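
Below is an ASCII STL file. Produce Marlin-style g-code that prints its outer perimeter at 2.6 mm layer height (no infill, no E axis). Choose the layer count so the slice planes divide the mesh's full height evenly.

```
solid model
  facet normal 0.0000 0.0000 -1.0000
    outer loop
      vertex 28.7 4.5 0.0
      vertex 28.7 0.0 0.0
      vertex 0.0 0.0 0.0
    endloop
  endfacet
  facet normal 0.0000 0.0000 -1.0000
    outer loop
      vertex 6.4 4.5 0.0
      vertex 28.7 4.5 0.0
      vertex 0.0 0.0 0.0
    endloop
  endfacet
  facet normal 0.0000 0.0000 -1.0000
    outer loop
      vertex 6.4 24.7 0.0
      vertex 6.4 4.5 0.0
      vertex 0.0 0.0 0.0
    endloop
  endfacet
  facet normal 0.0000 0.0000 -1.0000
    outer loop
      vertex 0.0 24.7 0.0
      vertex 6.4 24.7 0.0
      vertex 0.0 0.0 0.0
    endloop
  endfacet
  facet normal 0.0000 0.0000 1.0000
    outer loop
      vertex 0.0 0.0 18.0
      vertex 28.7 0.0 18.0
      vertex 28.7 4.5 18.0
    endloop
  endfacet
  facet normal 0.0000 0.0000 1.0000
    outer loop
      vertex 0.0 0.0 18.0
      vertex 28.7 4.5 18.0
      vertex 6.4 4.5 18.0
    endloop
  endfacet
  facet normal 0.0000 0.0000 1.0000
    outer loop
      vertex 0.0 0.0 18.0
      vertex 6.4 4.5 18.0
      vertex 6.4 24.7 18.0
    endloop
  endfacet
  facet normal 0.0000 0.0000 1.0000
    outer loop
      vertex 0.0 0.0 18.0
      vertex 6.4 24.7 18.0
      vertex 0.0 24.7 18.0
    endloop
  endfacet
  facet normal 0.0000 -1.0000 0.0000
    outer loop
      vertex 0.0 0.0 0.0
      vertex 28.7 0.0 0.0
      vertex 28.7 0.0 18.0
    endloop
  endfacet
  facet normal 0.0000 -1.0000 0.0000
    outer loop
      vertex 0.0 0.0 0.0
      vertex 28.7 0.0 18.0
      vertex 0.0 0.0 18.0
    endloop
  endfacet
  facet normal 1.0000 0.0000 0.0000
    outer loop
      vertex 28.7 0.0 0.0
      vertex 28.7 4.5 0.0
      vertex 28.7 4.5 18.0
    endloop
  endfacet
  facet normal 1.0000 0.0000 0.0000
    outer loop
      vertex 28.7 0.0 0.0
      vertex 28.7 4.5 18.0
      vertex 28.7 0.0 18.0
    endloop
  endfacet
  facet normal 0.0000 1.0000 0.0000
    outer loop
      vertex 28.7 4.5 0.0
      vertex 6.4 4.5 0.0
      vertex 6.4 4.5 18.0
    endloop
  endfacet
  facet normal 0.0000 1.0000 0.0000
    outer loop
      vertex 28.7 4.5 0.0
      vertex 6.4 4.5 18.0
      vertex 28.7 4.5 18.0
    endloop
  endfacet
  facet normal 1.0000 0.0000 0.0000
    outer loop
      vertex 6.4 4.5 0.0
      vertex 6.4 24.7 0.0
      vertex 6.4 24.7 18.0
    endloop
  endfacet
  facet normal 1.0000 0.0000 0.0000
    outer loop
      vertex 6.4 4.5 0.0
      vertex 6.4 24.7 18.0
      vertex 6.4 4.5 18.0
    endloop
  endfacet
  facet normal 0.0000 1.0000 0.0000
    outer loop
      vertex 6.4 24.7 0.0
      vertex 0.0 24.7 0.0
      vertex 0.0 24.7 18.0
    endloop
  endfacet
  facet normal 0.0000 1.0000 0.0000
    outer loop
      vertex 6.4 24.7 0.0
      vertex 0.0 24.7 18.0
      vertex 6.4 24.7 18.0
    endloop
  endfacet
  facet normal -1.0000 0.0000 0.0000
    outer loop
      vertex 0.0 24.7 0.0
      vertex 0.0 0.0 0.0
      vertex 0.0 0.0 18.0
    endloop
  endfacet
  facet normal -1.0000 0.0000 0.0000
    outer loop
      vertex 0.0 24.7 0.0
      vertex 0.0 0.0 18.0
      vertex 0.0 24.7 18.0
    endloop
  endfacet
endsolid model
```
; perimeter-only toolpath
G21 ; units = mm
G90 ; absolute positioning
G28 ; home
; layer 1
G0 Z2.6
G0 X0.0 Y0.0
G1 X28.7 Y0.0
G1 X28.7 Y4.5
G1 X6.4 Y4.5
G1 X6.4 Y24.7
G1 X0.0 Y24.7
G1 X0.0 Y0.0
; layer 2
G0 Z5.1
G0 X0.0 Y0.0
G1 X28.7 Y0.0
G1 X28.7 Y4.5
G1 X6.4 Y4.5
G1 X6.4 Y24.7
G1 X0.0 Y24.7
G1 X0.0 Y0.0
; layer 3
G0 Z7.7
G0 X0.0 Y0.0
G1 X28.7 Y0.0
G1 X28.7 Y4.5
G1 X6.4 Y4.5
G1 X6.4 Y24.7
G1 X0.0 Y24.7
G1 X0.0 Y0.0
; layer 4
G0 Z10.3
G0 X0.0 Y0.0
G1 X28.7 Y0.0
G1 X28.7 Y4.5
G1 X6.4 Y4.5
G1 X6.4 Y24.7
G1 X0.0 Y24.7
G1 X0.0 Y0.0
; layer 5
G0 Z12.9
G0 X0.0 Y0.0
G1 X28.7 Y0.0
G1 X28.7 Y4.5
G1 X6.4 Y4.5
G1 X6.4 Y24.7
G1 X0.0 Y24.7
G1 X0.0 Y0.0
; layer 6
G0 Z15.4
G0 X0.0 Y0.0
G1 X28.7 Y0.0
G1 X28.7 Y4.5
G1 X6.4 Y4.5
G1 X6.4 Y24.7
G1 X0.0 Y24.7
G1 X0.0 Y0.0
; layer 7
G0 Z18.0
G0 X0.0 Y0.0
G1 X28.7 Y0.0
G1 X28.7 Y4.5
G1 X6.4 Y4.5
G1 X6.4 Y24.7
G1 X0.0 Y24.7
G1 X0.0 Y0.0
M2 ; end

The solid is an L-shaped prism: outer 28.7 × 24.7 mm, arm thicknesses ≈ 4.5 mm (horizontal) and 6.4 mm (vertical), extruded 18 mm in z. Slicing at Δz = 2.6 mm — 7 equal slices spanning the solid's height, so layer i sits at z = i·h/7 — gives 7 non-empty perimeters. Each is a 6-segment closed polygon; G0 lifts to the layer z and rapids to the start vertex, then G1 traces the edges.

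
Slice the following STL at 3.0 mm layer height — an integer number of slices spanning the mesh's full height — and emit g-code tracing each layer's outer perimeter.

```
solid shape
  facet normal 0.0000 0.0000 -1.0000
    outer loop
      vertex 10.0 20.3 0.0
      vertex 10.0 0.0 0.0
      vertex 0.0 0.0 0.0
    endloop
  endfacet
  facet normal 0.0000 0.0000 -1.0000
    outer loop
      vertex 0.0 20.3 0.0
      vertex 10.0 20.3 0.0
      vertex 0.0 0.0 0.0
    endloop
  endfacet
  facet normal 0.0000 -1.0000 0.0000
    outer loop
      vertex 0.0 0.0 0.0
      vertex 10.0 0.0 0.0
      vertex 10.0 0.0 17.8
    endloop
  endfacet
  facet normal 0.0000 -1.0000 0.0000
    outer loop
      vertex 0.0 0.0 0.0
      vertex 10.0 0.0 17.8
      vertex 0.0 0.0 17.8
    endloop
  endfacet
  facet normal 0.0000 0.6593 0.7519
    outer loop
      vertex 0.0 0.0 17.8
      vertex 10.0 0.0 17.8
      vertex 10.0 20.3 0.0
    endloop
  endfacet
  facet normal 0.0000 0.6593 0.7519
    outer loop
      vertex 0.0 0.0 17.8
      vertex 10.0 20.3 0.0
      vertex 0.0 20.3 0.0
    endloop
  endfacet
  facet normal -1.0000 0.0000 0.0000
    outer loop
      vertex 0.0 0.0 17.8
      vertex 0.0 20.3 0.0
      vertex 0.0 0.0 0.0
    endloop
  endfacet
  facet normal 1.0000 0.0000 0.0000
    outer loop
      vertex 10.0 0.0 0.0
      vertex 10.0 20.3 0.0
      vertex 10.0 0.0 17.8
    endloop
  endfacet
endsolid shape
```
; perimeter-only toolpath
G21 ; units = mm
G90 ; absolute positioning
G28 ; home
; layer 1
G0 Z3.0
G0 X0.0 Y0.0
G1 X10.0 Y0.0
G1 X10.0 Y16.9
G1 X0.0 Y16.9
G1 X0.0 Y0.0
; layer 2
G0 Z5.9
G0 X0.0 Y0.0
G1 X10.0 Y0.0
G1 X10.0 Y13.5
G1 X0.0 Y13.5
G1 X0.0 Y0.0
; layer 3
G0 Z8.9
G0 X0.0 Y0.0
G1 X10.0 Y0.0
G1 X10.0 Y10.2
G1 X0.0 Y10.2
G1 X0.0 Y0.0
; layer 4
G0 Z11.9
G0 X0.0 Y0.0
G1 X10.0 Y0.0
G1 X10.0 Y6.8
G1 X0.0 Y6.8
G1 X0.0 Y0.0
; layer 5
G0 Z14.8
G0 X0.0 Y0.0
G1 X10.0 Y0.0
G1 X10.0 Y3.4
G1 X0.0 Y3.4
G1 X0.0 Y0.0
M2 ; end

The solid is a wedge (ramp): 10 × 20.3 mm base, rising to 17.8 mm along the y=0 edge and sloping linearly to z=0 at y=20.3. Slicing at Δz = 3.0 mm — 6 equal slices spanning the solid's height, so layer i sits at z = i·h/6 — gives 5 non-empty perimeters. Each is a 4-segment closed polygon; G0 lifts to the layer z and rapids to the start vertex, then G1 traces the edges. The cross-section shrinks linearly with z (the slice at the apex is degenerate and omitted).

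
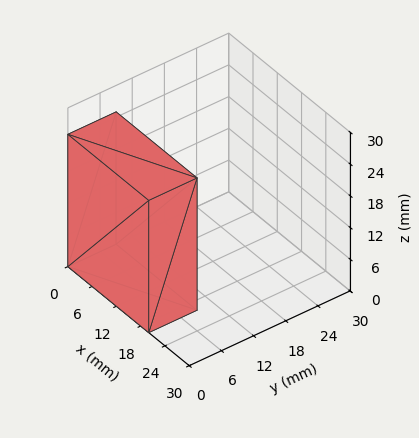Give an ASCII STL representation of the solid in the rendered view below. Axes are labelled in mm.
Reading the render: the shape is a rectangular box, roughly 20 × 9 mm footprint and 25 mm tall (dimensions read to the nearest mm from the axis ticks). For the STL, each face is triangulated and given an outward normal.

solid part
  facet normal 0.0000 0.0000 -1.0000
    outer loop
      vertex 20.00 9.00 0.00
      vertex 20.00 0.00 0.00
      vertex 0.00 0.00 0.00
    endloop
  endfacet
  facet normal 0.0000 0.0000 -1.0000
    outer loop
      vertex 0.00 9.00 0.00
      vertex 20.00 9.00 0.00
      vertex 0.00 0.00 0.00
    endloop
  endfacet
  facet normal 0.0000 0.0000 1.0000
    outer loop
      vertex 0.00 0.00 25.00
      vertex 20.00 0.00 25.00
      vertex 20.00 9.00 25.00
    endloop
  endfacet
  facet normal 0.0000 0.0000 1.0000
    outer loop
      vertex 0.00 0.00 25.00
      vertex 20.00 9.00 25.00
      vertex 0.00 9.00 25.00
    endloop
  endfacet
  facet normal 0.0000 -1.0000 0.0000
    outer loop
      vertex 0.00 0.00 0.00
      vertex 20.00 0.00 0.00
      vertex 20.00 0.00 25.00
    endloop
  endfacet
  facet normal 0.0000 -1.0000 0.0000
    outer loop
      vertex 0.00 0.00 0.00
      vertex 20.00 0.00 25.00
      vertex 0.00 0.00 25.00
    endloop
  endfacet
  facet normal 0.0000 1.0000 0.0000
    outer loop
      vertex 20.00 9.00 25.00
      vertex 20.00 9.00 0.00
      vertex 0.00 9.00 0.00
    endloop
  endfacet
  facet normal 0.0000 1.0000 0.0000
    outer loop
      vertex 0.00 9.00 25.00
      vertex 20.00 9.00 25.00
      vertex 0.00 9.00 0.00
    endloop
  endfacet
  facet normal -1.0000 0.0000 0.0000
    outer loop
      vertex 0.00 9.00 25.00
      vertex 0.00 9.00 0.00
      vertex 0.00 0.00 0.00
    endloop
  endfacet
  facet normal -1.0000 0.0000 0.0000
    outer loop
      vertex 0.00 0.00 25.00
      vertex 0.00 9.00 25.00
      vertex 0.00 0.00 0.00
    endloop
  endfacet
  facet normal 1.0000 0.0000 0.0000
    outer loop
      vertex 20.00 0.00 0.00
      vertex 20.00 9.00 0.00
      vertex 20.00 9.00 25.00
    endloop
  endfacet
  facet normal 1.0000 0.0000 0.0000
    outer loop
      vertex 20.00 0.00 0.00
      vertex 20.00 9.00 25.00
      vertex 20.00 0.00 25.00
    endloop
  endfacet
endsolid part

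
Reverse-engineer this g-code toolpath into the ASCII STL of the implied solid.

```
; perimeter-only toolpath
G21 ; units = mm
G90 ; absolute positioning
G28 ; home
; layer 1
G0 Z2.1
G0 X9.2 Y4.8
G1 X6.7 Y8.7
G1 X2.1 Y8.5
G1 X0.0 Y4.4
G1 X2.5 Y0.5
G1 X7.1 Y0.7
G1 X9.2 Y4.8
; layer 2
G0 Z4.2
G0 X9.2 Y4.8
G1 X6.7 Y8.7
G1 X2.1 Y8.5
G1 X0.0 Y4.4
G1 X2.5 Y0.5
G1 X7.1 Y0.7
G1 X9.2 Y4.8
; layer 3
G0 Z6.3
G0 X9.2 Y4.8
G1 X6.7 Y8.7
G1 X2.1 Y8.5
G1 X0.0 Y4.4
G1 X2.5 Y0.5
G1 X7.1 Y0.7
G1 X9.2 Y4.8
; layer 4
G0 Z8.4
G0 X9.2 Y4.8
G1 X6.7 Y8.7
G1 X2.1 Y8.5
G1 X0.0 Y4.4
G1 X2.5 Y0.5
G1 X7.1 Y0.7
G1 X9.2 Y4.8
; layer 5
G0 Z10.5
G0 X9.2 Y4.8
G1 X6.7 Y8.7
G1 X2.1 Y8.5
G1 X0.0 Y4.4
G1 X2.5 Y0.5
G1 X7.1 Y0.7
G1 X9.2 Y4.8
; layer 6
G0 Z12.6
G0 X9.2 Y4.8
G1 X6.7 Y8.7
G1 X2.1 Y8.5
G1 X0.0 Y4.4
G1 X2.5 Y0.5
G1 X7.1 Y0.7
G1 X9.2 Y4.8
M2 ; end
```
solid part
  facet normal 0.0000 0.0000 -1.0000
    outer loop
      vertex 2.1 8.5 0.0
      vertex 6.7 8.7 0.0
      vertex 9.2 4.8 0.0
    endloop
  endfacet
  facet normal 0.0000 0.0000 -1.0000
    outer loop
      vertex 0.0 4.4 0.0
      vertex 2.1 8.5 0.0
      vertex 9.2 4.8 0.0
    endloop
  endfacet
  facet normal 0.0000 0.0000 -1.0000
    outer loop
      vertex 2.5 0.5 0.0
      vertex 0.0 4.4 0.0
      vertex 9.2 4.8 0.0
    endloop
  endfacet
  facet normal 0.0000 0.0000 -1.0000
    outer loop
      vertex 7.1 0.7 0.0
      vertex 2.5 0.5 0.0
      vertex 9.2 4.8 0.0
    endloop
  endfacet
  facet normal 0.0000 0.0000 1.0000
    outer loop
      vertex 9.2 4.8 12.6
      vertex 6.7 8.7 12.6
      vertex 2.1 8.5 12.6
    endloop
  endfacet
  facet normal 0.0000 0.0000 1.0000
    outer loop
      vertex 9.2 4.8 12.6
      vertex 2.1 8.5 12.6
      vertex 0.0 4.4 12.6
    endloop
  endfacet
  facet normal 0.0000 0.0000 1.0000
    outer loop
      vertex 9.2 4.8 12.6
      vertex 0.0 4.4 12.6
      vertex 2.5 0.5 12.6
    endloop
  endfacet
  facet normal 0.0000 0.0000 1.0000
    outer loop
      vertex 9.2 4.8 12.6
      vertex 2.5 0.5 12.6
      vertex 7.1 0.7 12.6
    endloop
  endfacet
  facet normal 0.8419 0.5397 0.0000
    outer loop
      vertex 9.2 4.8 0.0
      vertex 6.7 8.7 0.0
      vertex 6.7 8.7 12.6
    endloop
  endfacet
  facet normal 0.8419 0.5397 0.0000
    outer loop
      vertex 9.2 4.8 0.0
      vertex 6.7 8.7 12.6
      vertex 9.2 4.8 12.6
    endloop
  endfacet
  facet normal -0.0434 0.9991 0.0000
    outer loop
      vertex 6.7 8.7 0.0
      vertex 2.1 8.5 0.0
      vertex 2.1 8.5 12.6
    endloop
  endfacet
  facet normal -0.0434 0.9991 0.0000
    outer loop
      vertex 6.7 8.7 0.0
      vertex 2.1 8.5 12.6
      vertex 6.7 8.7 12.6
    endloop
  endfacet
  facet normal -0.8900 0.4559 0.0000
    outer loop
      vertex 2.1 8.5 0.0
      vertex 0.0 4.4 0.0
      vertex 0.0 4.4 12.6
    endloop
  endfacet
  facet normal -0.8900 0.4559 0.0000
    outer loop
      vertex 2.1 8.5 0.0
      vertex 0.0 4.4 12.6
      vertex 2.1 8.5 12.6
    endloop
  endfacet
  facet normal -0.8419 -0.5397 0.0000
    outer loop
      vertex 0.0 4.4 0.0
      vertex 2.5 0.5 0.0
      vertex 2.5 0.5 12.6
    endloop
  endfacet
  facet normal -0.8419 -0.5397 0.0000
    outer loop
      vertex 0.0 4.4 0.0
      vertex 2.5 0.5 12.6
      vertex 0.0 4.4 12.6
    endloop
  endfacet
  facet normal 0.0434 -0.9991 0.0000
    outer loop
      vertex 2.5 0.5 0.0
      vertex 7.1 0.7 0.0
      vertex 7.1 0.7 12.6
    endloop
  endfacet
  facet normal 0.0434 -0.9991 0.0000
    outer loop
      vertex 2.5 0.5 0.0
      vertex 7.1 0.7 12.6
      vertex 2.5 0.5 12.6
    endloop
  endfacet
  facet normal 0.8900 -0.4559 0.0000
    outer loop
      vertex 7.1 0.7 0.0
      vertex 9.2 4.8 0.0
      vertex 9.2 4.8 12.6
    endloop
  endfacet
  facet normal 0.8900 -0.4559 0.0000
    outer loop
      vertex 7.1 0.7 0.0
      vertex 9.2 4.8 12.6
      vertex 7.1 0.7 12.6
    endloop
  endfacet
endsolid part

The G0 Z moves step by Δz≈2.1 mm. Every layer's G1 loop is the same polygon, so the solid is a straight extrusion of it from z=0 to z≈12.6. Closing with flat bottom and top caps and triangulating gives 20 facets — a regular 6-sided prism (a cylinder approximated with 6 flat sides), circumscribed radius ≈ 4.6 mm, height ≈ 12.6 mm.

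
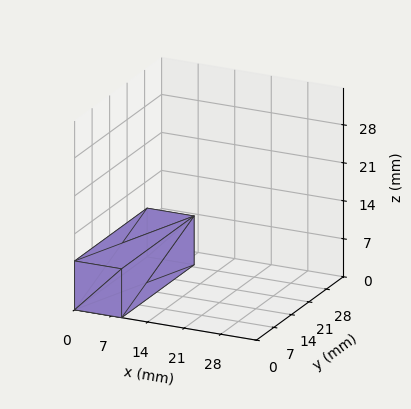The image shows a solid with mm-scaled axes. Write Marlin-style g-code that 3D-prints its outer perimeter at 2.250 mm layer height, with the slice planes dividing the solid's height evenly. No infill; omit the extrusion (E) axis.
Reading the render: the shape is a rectangular box, roughly 9 × 29 mm footprint and 9 mm tall (dimensions read to the nearest mm from the axis ticks). For the g-code, the solid's height is divided into equal slices at the stated Δz and each level perimeter traced with G1 moves after a G0 lift.

; perimeter-only toolpath
G21 ; units = mm
G90 ; absolute positioning
G28 ; home
; layer 1
G0 Z2.250
G0 X0.000 Y0.000
G1 X9.000 Y0.000
G1 X9.000 Y29.000
G1 X0.000 Y29.000
G1 X0.000 Y0.000
; layer 2
G0 Z4.500
G0 X0.000 Y0.000
G1 X9.000 Y0.000
G1 X9.000 Y29.000
G1 X0.000 Y29.000
G1 X0.000 Y0.000
; layer 3
G0 Z6.750
G0 X0.000 Y0.000
G1 X9.000 Y0.000
G1 X9.000 Y29.000
G1 X0.000 Y29.000
G1 X0.000 Y0.000
; layer 4
G0 Z9.000
G0 X0.000 Y0.000
G1 X9.000 Y0.000
G1 X9.000 Y29.000
G1 X0.000 Y29.000
G1 X0.000 Y0.000
M2 ; end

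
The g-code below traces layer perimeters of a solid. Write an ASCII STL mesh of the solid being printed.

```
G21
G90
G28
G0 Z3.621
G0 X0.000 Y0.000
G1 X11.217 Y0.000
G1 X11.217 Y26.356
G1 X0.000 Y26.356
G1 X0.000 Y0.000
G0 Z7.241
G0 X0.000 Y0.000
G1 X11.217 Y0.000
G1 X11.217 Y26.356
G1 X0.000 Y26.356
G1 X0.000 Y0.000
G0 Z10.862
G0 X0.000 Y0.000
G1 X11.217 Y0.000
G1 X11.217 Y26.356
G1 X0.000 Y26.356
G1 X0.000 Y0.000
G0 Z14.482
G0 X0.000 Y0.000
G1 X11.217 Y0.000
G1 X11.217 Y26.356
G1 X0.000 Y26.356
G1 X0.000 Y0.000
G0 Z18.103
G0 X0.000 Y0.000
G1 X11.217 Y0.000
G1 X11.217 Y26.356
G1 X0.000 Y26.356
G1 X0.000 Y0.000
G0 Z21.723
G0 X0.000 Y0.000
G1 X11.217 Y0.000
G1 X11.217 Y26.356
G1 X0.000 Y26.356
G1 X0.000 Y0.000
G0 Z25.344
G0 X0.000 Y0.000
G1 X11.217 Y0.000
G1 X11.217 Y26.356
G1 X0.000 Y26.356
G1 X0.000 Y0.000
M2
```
solid part
  facet normal 0.0000 0.0000 -1.0000
    outer loop
      vertex 11.217 26.356 0.000
      vertex 11.217 0.000 0.000
      vertex 0.000 0.000 0.000
    endloop
  endfacet
  facet normal 0.0000 0.0000 -1.0000
    outer loop
      vertex 0.000 26.356 0.000
      vertex 11.217 26.356 0.000
      vertex 0.000 0.000 0.000
    endloop
  endfacet
  facet normal 0.0000 0.0000 1.0000
    outer loop
      vertex 0.000 0.000 25.344
      vertex 11.217 0.000 25.344
      vertex 11.217 26.356 25.344
    endloop
  endfacet
  facet normal 0.0000 0.0000 1.0000
    outer loop
      vertex 0.000 0.000 25.344
      vertex 11.217 26.356 25.344
      vertex 0.000 26.356 25.344
    endloop
  endfacet
  facet normal 0.0000 -1.0000 0.0000
    outer loop
      vertex 0.000 0.000 0.000
      vertex 11.217 0.000 0.000
      vertex 11.217 0.000 25.344
    endloop
  endfacet
  facet normal 0.0000 -1.0000 0.0000
    outer loop
      vertex 0.000 0.000 0.000
      vertex 11.217 0.000 25.344
      vertex 0.000 0.000 25.344
    endloop
  endfacet
  facet normal 0.0000 1.0000 0.0000
    outer loop
      vertex 11.217 26.356 25.344
      vertex 11.217 26.356 0.000
      vertex 0.000 26.356 0.000
    endloop
  endfacet
  facet normal 0.0000 1.0000 0.0000
    outer loop
      vertex 0.000 26.356 25.344
      vertex 11.217 26.356 25.344
      vertex 0.000 26.356 0.000
    endloop
  endfacet
  facet normal -1.0000 0.0000 0.0000
    outer loop
      vertex 0.000 26.356 25.344
      vertex 0.000 26.356 0.000
      vertex 0.000 0.000 0.000
    endloop
  endfacet
  facet normal -1.0000 0.0000 0.0000
    outer loop
      vertex 0.000 0.000 25.344
      vertex 0.000 26.356 25.344
      vertex 0.000 0.000 0.000
    endloop
  endfacet
  facet normal 1.0000 0.0000 0.0000
    outer loop
      vertex 11.217 0.000 0.000
      vertex 11.217 26.356 0.000
      vertex 11.217 26.356 25.344
    endloop
  endfacet
  facet normal 1.0000 0.0000 0.0000
    outer loop
      vertex 11.217 0.000 0.000
      vertex 11.217 26.356 25.344
      vertex 11.217 0.000 25.344
    endloop
  endfacet
endsolid part

The G0 Z moves step by Δz≈3.621 mm. Every layer's G1 loop is the same polygon, so the solid is a straight extrusion of it from z=0 to z≈25.3. Closing with flat bottom and top caps and triangulating gives 12 facets — a rectangular box, roughly 11.2 × 26.4 mm footprint and 25.3 mm tall.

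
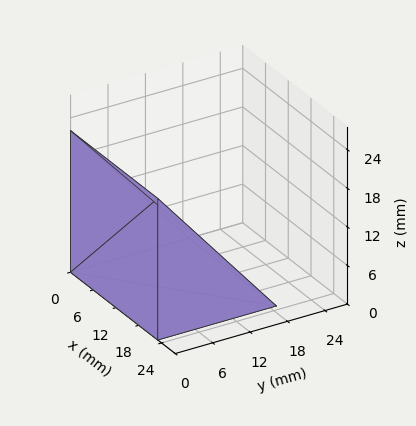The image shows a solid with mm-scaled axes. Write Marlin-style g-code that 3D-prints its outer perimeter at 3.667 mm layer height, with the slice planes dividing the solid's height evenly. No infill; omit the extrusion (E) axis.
Reading the render: the shape is a wedge (ramp): 23 × 19 mm base, rising to 22 mm along the y=0 edge and sloping linearly to z=0 at y=19 (dimensions read to the nearest mm from the axis ticks). For the g-code, the solid's height is divided into equal slices at the stated Δz and each level perimeter traced with G1 moves after a G0 lift.

; perimeter-only toolpath
G21 ; units = mm
G90 ; absolute positioning
G28 ; home
; layer 1
G0 Z3.667
G0 X0.000 Y0.000
G1 X23.000 Y0.000
G1 X23.000 Y15.833
G1 X0.000 Y15.833
G1 X0.000 Y0.000
; layer 2
G0 Z7.333
G0 X0.000 Y0.000
G1 X23.000 Y0.000
G1 X23.000 Y12.667
G1 X0.000 Y12.667
G1 X0.000 Y0.000
; layer 3
G0 Z11.000
G0 X0.000 Y0.000
G1 X23.000 Y0.000
G1 X23.000 Y9.500
G1 X0.000 Y9.500
G1 X0.000 Y0.000
; layer 4
G0 Z14.667
G0 X0.000 Y0.000
G1 X23.000 Y0.000
G1 X23.000 Y6.333
G1 X0.000 Y6.333
G1 X0.000 Y0.000
; layer 5
G0 Z18.333
G0 X0.000 Y0.000
G1 X23.000 Y0.000
G1 X23.000 Y3.167
G1 X0.000 Y3.167
G1 X0.000 Y0.000
M2 ; end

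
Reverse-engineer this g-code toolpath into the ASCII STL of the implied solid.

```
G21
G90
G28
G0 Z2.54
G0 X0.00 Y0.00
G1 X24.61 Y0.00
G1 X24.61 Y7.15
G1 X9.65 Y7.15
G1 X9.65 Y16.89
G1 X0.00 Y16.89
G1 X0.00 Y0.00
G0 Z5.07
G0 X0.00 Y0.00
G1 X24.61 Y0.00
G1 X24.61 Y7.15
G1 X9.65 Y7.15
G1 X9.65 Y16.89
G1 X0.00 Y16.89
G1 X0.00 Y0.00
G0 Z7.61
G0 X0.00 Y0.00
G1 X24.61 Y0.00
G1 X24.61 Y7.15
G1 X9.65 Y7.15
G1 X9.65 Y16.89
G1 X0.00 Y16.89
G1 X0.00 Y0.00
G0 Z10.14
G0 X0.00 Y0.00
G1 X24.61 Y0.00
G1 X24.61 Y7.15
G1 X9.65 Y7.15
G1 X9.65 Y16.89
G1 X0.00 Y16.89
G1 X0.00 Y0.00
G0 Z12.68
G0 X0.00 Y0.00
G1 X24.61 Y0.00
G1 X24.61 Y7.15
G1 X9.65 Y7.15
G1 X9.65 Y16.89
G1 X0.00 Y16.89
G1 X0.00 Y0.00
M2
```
solid part
  facet normal 0.0000 0.0000 -1.0000
    outer loop
      vertex 24.61 7.15 0.00
      vertex 24.61 0.00 0.00
      vertex 0.00 0.00 0.00
    endloop
  endfacet
  facet normal 0.0000 0.0000 -1.0000
    outer loop
      vertex 9.65 7.15 0.00
      vertex 24.61 7.15 0.00
      vertex 0.00 0.00 0.00
    endloop
  endfacet
  facet normal 0.0000 0.0000 -1.0000
    outer loop
      vertex 9.65 16.89 0.00
      vertex 9.65 7.15 0.00
      vertex 0.00 0.00 0.00
    endloop
  endfacet
  facet normal 0.0000 0.0000 -1.0000
    outer loop
      vertex 0.00 16.89 0.00
      vertex 9.65 16.89 0.00
      vertex 0.00 0.00 0.00
    endloop
  endfacet
  facet normal 0.0000 0.0000 1.0000
    outer loop
      vertex 0.00 0.00 12.68
      vertex 24.61 0.00 12.68
      vertex 24.61 7.15 12.68
    endloop
  endfacet
  facet normal 0.0000 0.0000 1.0000
    outer loop
      vertex 0.00 0.00 12.68
      vertex 24.61 7.15 12.68
      vertex 9.65 7.15 12.68
    endloop
  endfacet
  facet normal 0.0000 0.0000 1.0000
    outer loop
      vertex 0.00 0.00 12.68
      vertex 9.65 7.15 12.68
      vertex 9.65 16.89 12.68
    endloop
  endfacet
  facet normal 0.0000 0.0000 1.0000
    outer loop
      vertex 0.00 0.00 12.68
      vertex 9.65 16.89 12.68
      vertex 0.00 16.89 12.68
    endloop
  endfacet
  facet normal 0.0000 -1.0000 0.0000
    outer loop
      vertex 0.00 0.00 0.00
      vertex 24.61 0.00 0.00
      vertex 24.61 0.00 12.68
    endloop
  endfacet
  facet normal 0.0000 -1.0000 0.0000
    outer loop
      vertex 0.00 0.00 0.00
      vertex 24.61 0.00 12.68
      vertex 0.00 0.00 12.68
    endloop
  endfacet
  facet normal 1.0000 0.0000 0.0000
    outer loop
      vertex 24.61 0.00 0.00
      vertex 24.61 7.15 0.00
      vertex 24.61 7.15 12.68
    endloop
  endfacet
  facet normal 1.0000 0.0000 0.0000
    outer loop
      vertex 24.61 0.00 0.00
      vertex 24.61 7.15 12.68
      vertex 24.61 0.00 12.68
    endloop
  endfacet
  facet normal 0.0000 1.0000 0.0000
    outer loop
      vertex 24.61 7.15 0.00
      vertex 9.65 7.15 0.00
      vertex 9.65 7.15 12.68
    endloop
  endfacet
  facet normal 0.0000 1.0000 0.0000
    outer loop
      vertex 24.61 7.15 0.00
      vertex 9.65 7.15 12.68
      vertex 24.61 7.15 12.68
    endloop
  endfacet
  facet normal 1.0000 0.0000 0.0000
    outer loop
      vertex 9.65 7.15 0.00
      vertex 9.65 16.89 0.00
      vertex 9.65 16.89 12.68
    endloop
  endfacet
  facet normal 1.0000 0.0000 0.0000
    outer loop
      vertex 9.65 7.15 0.00
      vertex 9.65 16.89 12.68
      vertex 9.65 7.15 12.68
    endloop
  endfacet
  facet normal 0.0000 1.0000 0.0000
    outer loop
      vertex 9.65 16.89 0.00
      vertex 0.00 16.89 0.00
      vertex 0.00 16.89 12.68
    endloop
  endfacet
  facet normal 0.0000 1.0000 0.0000
    outer loop
      vertex 9.65 16.89 0.00
      vertex 0.00 16.89 12.68
      vertex 9.65 16.89 12.68
    endloop
  endfacet
  facet normal -1.0000 0.0000 0.0000
    outer loop
      vertex 0.00 16.89 0.00
      vertex 0.00 0.00 0.00
      vertex 0.00 0.00 12.68
    endloop
  endfacet
  facet normal -1.0000 0.0000 0.0000
    outer loop
      vertex 0.00 16.89 0.00
      vertex 0.00 0.00 12.68
      vertex 0.00 16.89 12.68
    endloop
  endfacet
endsolid part

The G0 Z moves step by Δz≈2.54 mm. Every layer's G1 loop is the same polygon, so the solid is a straight extrusion of it from z=0 to z≈12.7. Closing with flat bottom and top caps and triangulating gives 20 facets — an L-shaped prism: outer 24.6 × 16.9 mm, arm thicknesses ≈ 7.15 mm (horizontal) and 9.65 mm (vertical), extruded 12.7 mm in z.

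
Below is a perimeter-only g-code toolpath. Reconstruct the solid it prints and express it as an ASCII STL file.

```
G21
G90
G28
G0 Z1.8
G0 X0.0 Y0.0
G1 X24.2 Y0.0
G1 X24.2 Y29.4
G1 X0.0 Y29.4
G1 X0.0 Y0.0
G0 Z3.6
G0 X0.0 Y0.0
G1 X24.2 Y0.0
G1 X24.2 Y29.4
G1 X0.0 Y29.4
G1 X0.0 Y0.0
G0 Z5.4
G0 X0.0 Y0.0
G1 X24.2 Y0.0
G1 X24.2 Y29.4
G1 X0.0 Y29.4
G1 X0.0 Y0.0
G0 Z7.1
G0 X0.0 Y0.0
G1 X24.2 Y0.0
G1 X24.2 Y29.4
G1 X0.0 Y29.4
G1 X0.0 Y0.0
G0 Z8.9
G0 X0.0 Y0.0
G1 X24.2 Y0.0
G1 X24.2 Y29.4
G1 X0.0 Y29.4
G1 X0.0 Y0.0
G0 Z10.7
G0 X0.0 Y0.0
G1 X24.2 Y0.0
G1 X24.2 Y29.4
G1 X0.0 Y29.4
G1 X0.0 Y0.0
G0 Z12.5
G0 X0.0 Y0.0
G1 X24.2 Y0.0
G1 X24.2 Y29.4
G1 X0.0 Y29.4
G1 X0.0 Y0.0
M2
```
solid part
  facet normal 0.0000 0.0000 -1.0000
    outer loop
      vertex 24.2 29.4 0.0
      vertex 24.2 0.0 0.0
      vertex 0.0 0.0 0.0
    endloop
  endfacet
  facet normal 0.0000 0.0000 -1.0000
    outer loop
      vertex 0.0 29.4 0.0
      vertex 24.2 29.4 0.0
      vertex 0.0 0.0 0.0
    endloop
  endfacet
  facet normal 0.0000 0.0000 1.0000
    outer loop
      vertex 0.0 0.0 12.5
      vertex 24.2 0.0 12.5
      vertex 24.2 29.4 12.5
    endloop
  endfacet
  facet normal 0.0000 0.0000 1.0000
    outer loop
      vertex 0.0 0.0 12.5
      vertex 24.2 29.4 12.5
      vertex 0.0 29.4 12.5
    endloop
  endfacet
  facet normal 0.0000 -1.0000 0.0000
    outer loop
      vertex 0.0 0.0 0.0
      vertex 24.2 0.0 0.0
      vertex 24.2 0.0 12.5
    endloop
  endfacet
  facet normal 0.0000 -1.0000 0.0000
    outer loop
      vertex 0.0 0.0 0.0
      vertex 24.2 0.0 12.5
      vertex 0.0 0.0 12.5
    endloop
  endfacet
  facet normal 0.0000 1.0000 0.0000
    outer loop
      vertex 24.2 29.4 12.5
      vertex 24.2 29.4 0.0
      vertex 0.0 29.4 0.0
    endloop
  endfacet
  facet normal 0.0000 1.0000 0.0000
    outer loop
      vertex 0.0 29.4 12.5
      vertex 24.2 29.4 12.5
      vertex 0.0 29.4 0.0
    endloop
  endfacet
  facet normal -1.0000 0.0000 0.0000
    outer loop
      vertex 0.0 29.4 12.5
      vertex 0.0 29.4 0.0
      vertex 0.0 0.0 0.0
    endloop
  endfacet
  facet normal -1.0000 0.0000 0.0000
    outer loop
      vertex 0.0 0.0 12.5
      vertex 0.0 29.4 12.5
      vertex 0.0 0.0 0.0
    endloop
  endfacet
  facet normal 1.0000 0.0000 0.0000
    outer loop
      vertex 24.2 0.0 0.0
      vertex 24.2 29.4 0.0
      vertex 24.2 29.4 12.5
    endloop
  endfacet
  facet normal 1.0000 0.0000 0.0000
    outer loop
      vertex 24.2 0.0 0.0
      vertex 24.2 29.4 12.5
      vertex 24.2 0.0 12.5
    endloop
  endfacet
endsolid part

The G0 Z moves step by Δz≈1.8 mm. Every layer's G1 loop is the same polygon, so the solid is a straight extrusion of it from z=0 to z≈12.5. Closing with flat bottom and top caps and triangulating gives 12 facets — a rectangular box, roughly 24.2 × 29.4 mm footprint and 12.5 mm tall.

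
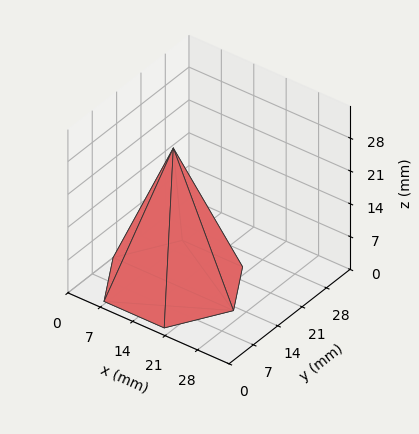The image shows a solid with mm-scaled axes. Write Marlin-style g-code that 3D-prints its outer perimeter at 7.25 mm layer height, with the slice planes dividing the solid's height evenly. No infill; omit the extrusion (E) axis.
Reading the render: the shape is a regular 6-sided pyramid, base circumscribed radius ≈ 13 mm, apex at z ≈ 29 mm (dimensions read to the nearest mm from the axis ticks). For the g-code, the solid's height is divided into equal slices at the stated Δz and each level perimeter traced with G1 moves after a G0 lift.

; perimeter-only toolpath
G21 ; units = mm
G90 ; absolute positioning
G28 ; home
; layer 1
G0 Z7.25
G0 X22.75 Y13.00
G1 X17.88 Y21.45
G1 X8.12 Y21.45
G1 X3.25 Y13.00
G1 X8.12 Y4.55
G1 X17.88 Y4.55
G1 X22.75 Y13.00
; layer 2
G0 Z14.50
G0 X19.50 Y13.00
G1 X16.25 Y18.63
G1 X9.75 Y18.63
G1 X6.50 Y13.00
G1 X9.75 Y7.37
G1 X16.25 Y7.37
G1 X19.50 Y13.00
; layer 3
G0 Z21.75
G0 X16.25 Y13.00
G1 X14.62 Y15.82
G1 X11.38 Y15.82
G1 X9.75 Y13.00
G1 X11.38 Y10.19
G1 X14.62 Y10.19
G1 X16.25 Y13.00
M2 ; end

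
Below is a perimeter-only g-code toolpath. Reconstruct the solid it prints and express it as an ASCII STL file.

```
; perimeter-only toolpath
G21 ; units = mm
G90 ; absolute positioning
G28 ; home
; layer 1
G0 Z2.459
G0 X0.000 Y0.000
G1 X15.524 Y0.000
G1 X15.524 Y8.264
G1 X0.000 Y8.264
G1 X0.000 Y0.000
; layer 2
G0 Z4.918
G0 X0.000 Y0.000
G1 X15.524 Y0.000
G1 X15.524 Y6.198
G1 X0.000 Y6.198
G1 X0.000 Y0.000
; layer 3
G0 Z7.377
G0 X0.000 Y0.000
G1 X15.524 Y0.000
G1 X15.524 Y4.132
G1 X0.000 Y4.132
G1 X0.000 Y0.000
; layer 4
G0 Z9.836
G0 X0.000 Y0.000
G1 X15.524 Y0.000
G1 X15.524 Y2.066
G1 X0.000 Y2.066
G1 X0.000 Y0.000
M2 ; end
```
solid part
  facet normal 0.0000 0.0000 -1.0000
    outer loop
      vertex 15.524 10.330 0.000
      vertex 15.524 0.000 0.000
      vertex 0.000 0.000 0.000
    endloop
  endfacet
  facet normal 0.0000 0.0000 -1.0000
    outer loop
      vertex 0.000 10.330 0.000
      vertex 15.524 10.330 0.000
      vertex 0.000 0.000 0.000
    endloop
  endfacet
  facet normal 0.0000 -1.0000 0.0000
    outer loop
      vertex 0.000 0.000 0.000
      vertex 15.524 0.000 0.000
      vertex 15.524 0.000 12.295
    endloop
  endfacet
  facet normal 0.0000 -1.0000 0.0000
    outer loop
      vertex 0.000 0.000 0.000
      vertex 15.524 0.000 12.295
      vertex 0.000 0.000 12.295
    endloop
  endfacet
  facet normal 0.0000 0.7656 0.6433
    outer loop
      vertex 0.000 0.000 12.295
      vertex 15.524 0.000 12.295
      vertex 15.524 10.330 0.000
    endloop
  endfacet
  facet normal 0.0000 0.7656 0.6433
    outer loop
      vertex 0.000 0.000 12.295
      vertex 15.524 10.330 0.000
      vertex 0.000 10.330 0.000
    endloop
  endfacet
  facet normal -1.0000 0.0000 0.0000
    outer loop
      vertex 0.000 0.000 12.295
      vertex 0.000 10.330 0.000
      vertex 0.000 0.000 0.000
    endloop
  endfacet
  facet normal 1.0000 0.0000 0.0000
    outer loop
      vertex 15.524 0.000 0.000
      vertex 15.524 10.330 0.000
      vertex 15.524 0.000 12.295
    endloop
  endfacet
endsolid part

The G0 Z moves step by Δz≈2.459 mm. The G1 loops shrink linearly with z, so the solid tapers from its base footprint up to z≈12.3. Closing with a flat bottom cap and the tapered top and triangulating gives 8 facets — a wedge (ramp): 15.5 × 10.3 mm base, rising to 12.3 mm along the y=0 edge and sloping linearly to z=0 at y=10.3.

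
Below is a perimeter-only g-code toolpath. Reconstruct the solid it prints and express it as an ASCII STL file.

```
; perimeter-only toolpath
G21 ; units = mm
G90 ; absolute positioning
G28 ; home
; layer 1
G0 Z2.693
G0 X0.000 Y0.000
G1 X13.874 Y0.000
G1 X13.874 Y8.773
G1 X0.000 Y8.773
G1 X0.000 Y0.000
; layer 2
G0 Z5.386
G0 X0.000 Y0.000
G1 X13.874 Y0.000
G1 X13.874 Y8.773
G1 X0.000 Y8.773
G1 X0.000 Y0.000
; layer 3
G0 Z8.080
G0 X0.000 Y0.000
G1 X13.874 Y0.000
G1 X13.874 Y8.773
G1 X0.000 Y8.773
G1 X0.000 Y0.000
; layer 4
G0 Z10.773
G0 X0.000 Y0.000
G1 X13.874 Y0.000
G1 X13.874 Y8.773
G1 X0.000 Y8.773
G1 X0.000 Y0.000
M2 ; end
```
solid part
  facet normal 0.0000 0.0000 -1.0000
    outer loop
      vertex 13.874 8.773 0.000
      vertex 13.874 0.000 0.000
      vertex 0.000 0.000 0.000
    endloop
  endfacet
  facet normal 0.0000 0.0000 -1.0000
    outer loop
      vertex 0.000 8.773 0.000
      vertex 13.874 8.773 0.000
      vertex 0.000 0.000 0.000
    endloop
  endfacet
  facet normal 0.0000 0.0000 1.0000
    outer loop
      vertex 0.000 0.000 10.773
      vertex 13.874 0.000 10.773
      vertex 13.874 8.773 10.773
    endloop
  endfacet
  facet normal 0.0000 0.0000 1.0000
    outer loop
      vertex 0.000 0.000 10.773
      vertex 13.874 8.773 10.773
      vertex 0.000 8.773 10.773
    endloop
  endfacet
  facet normal 0.0000 -1.0000 0.0000
    outer loop
      vertex 0.000 0.000 0.000
      vertex 13.874 0.000 0.000
      vertex 13.874 0.000 10.773
    endloop
  endfacet
  facet normal 0.0000 -1.0000 0.0000
    outer loop
      vertex 0.000 0.000 0.000
      vertex 13.874 0.000 10.773
      vertex 0.000 0.000 10.773
    endloop
  endfacet
  facet normal 0.0000 1.0000 0.0000
    outer loop
      vertex 13.874 8.773 10.773
      vertex 13.874 8.773 0.000
      vertex 0.000 8.773 0.000
    endloop
  endfacet
  facet normal 0.0000 1.0000 0.0000
    outer loop
      vertex 0.000 8.773 10.773
      vertex 13.874 8.773 10.773
      vertex 0.000 8.773 0.000
    endloop
  endfacet
  facet normal -1.0000 0.0000 0.0000
    outer loop
      vertex 0.000 8.773 10.773
      vertex 0.000 8.773 0.000
      vertex 0.000 0.000 0.000
    endloop
  endfacet
  facet normal -1.0000 0.0000 0.0000
    outer loop
      vertex 0.000 0.000 10.773
      vertex 0.000 8.773 10.773
      vertex 0.000 0.000 0.000
    endloop
  endfacet
  facet normal 1.0000 0.0000 0.0000
    outer loop
      vertex 13.874 0.000 0.000
      vertex 13.874 8.773 0.000
      vertex 13.874 8.773 10.773
    endloop
  endfacet
  facet normal 1.0000 0.0000 0.0000
    outer loop
      vertex 13.874 0.000 0.000
      vertex 13.874 8.773 10.773
      vertex 13.874 0.000 10.773
    endloop
  endfacet
endsolid part

The G0 Z moves step by Δz≈2.693 mm. Every layer's G1 loop is the same polygon, so the solid is a straight extrusion of it from z=0 to z≈10.8. Closing with flat bottom and top caps and triangulating gives 12 facets — a rectangular box, roughly 13.9 × 8.77 mm footprint and 10.8 mm tall.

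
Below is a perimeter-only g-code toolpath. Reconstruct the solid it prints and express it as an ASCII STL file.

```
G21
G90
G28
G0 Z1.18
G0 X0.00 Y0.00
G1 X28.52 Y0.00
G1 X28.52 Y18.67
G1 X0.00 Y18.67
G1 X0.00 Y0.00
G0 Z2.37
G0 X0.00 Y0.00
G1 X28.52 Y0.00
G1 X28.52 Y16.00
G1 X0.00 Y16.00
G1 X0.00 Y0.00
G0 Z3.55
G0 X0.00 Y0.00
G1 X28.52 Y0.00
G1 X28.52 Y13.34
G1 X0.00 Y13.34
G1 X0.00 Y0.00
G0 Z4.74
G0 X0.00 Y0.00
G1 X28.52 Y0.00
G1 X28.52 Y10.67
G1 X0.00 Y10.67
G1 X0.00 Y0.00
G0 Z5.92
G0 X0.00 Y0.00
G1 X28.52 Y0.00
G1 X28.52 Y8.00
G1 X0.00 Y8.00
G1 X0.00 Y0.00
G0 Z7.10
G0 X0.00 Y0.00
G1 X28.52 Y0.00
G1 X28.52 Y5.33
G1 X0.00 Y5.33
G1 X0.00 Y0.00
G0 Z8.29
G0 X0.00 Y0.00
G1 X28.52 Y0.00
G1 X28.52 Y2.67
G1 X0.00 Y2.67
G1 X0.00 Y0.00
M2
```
solid part
  facet normal 0.0000 0.0000 -1.0000
    outer loop
      vertex 28.52 21.34 0.00
      vertex 28.52 0.00 0.00
      vertex 0.00 0.00 0.00
    endloop
  endfacet
  facet normal 0.0000 0.0000 -1.0000
    outer loop
      vertex 0.00 21.34 0.00
      vertex 28.52 21.34 0.00
      vertex 0.00 0.00 0.00
    endloop
  endfacet
  facet normal 0.0000 -1.0000 0.0000
    outer loop
      vertex 0.00 0.00 0.00
      vertex 28.52 0.00 0.00
      vertex 28.52 0.00 9.47
    endloop
  endfacet
  facet normal 0.0000 -1.0000 0.0000
    outer loop
      vertex 0.00 0.00 0.00
      vertex 28.52 0.00 9.47
      vertex 0.00 0.00 9.47
    endloop
  endfacet
  facet normal 0.0000 0.4056 0.9140
    outer loop
      vertex 0.00 0.00 9.47
      vertex 28.52 0.00 9.47
      vertex 28.52 21.34 0.00
    endloop
  endfacet
  facet normal 0.0000 0.4056 0.9140
    outer loop
      vertex 0.00 0.00 9.47
      vertex 28.52 21.34 0.00
      vertex 0.00 21.34 0.00
    endloop
  endfacet
  facet normal -1.0000 0.0000 0.0000
    outer loop
      vertex 0.00 0.00 9.47
      vertex 0.00 21.34 0.00
      vertex 0.00 0.00 0.00
    endloop
  endfacet
  facet normal 1.0000 0.0000 0.0000
    outer loop
      vertex 28.52 0.00 0.00
      vertex 28.52 21.34 0.00
      vertex 28.52 0.00 9.47
    endloop
  endfacet
endsolid part

The G0 Z moves step by Δz≈1.18 mm. The G1 loops shrink linearly with z, so the solid tapers from its base footprint up to z≈9.47. Closing with a flat bottom cap and the tapered top and triangulating gives 8 facets — a wedge (ramp): 28.5 × 21.3 mm base, rising to 9.47 mm along the y=0 edge and sloping linearly to z=0 at y=21.3.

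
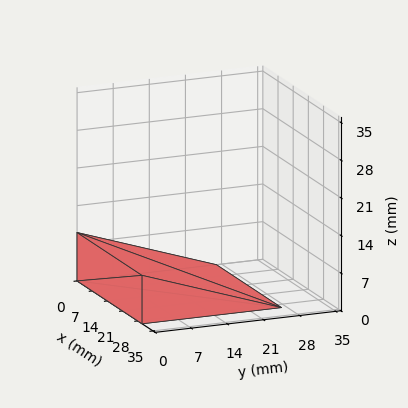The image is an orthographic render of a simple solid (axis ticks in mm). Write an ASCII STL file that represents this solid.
Reading the render: the shape is a wedge (ramp): 30 × 27 mm base, rising to 9 mm along the y=0 edge and sloping linearly to z=0 at y=27 (dimensions read to the nearest mm from the axis ticks). For the STL, each face is triangulated and given an outward normal.

solid part
  facet normal 0.0000 0.0000 -1.0000
    outer loop
      vertex 30.000 27.000 0.000
      vertex 30.000 0.000 0.000
      vertex 0.000 0.000 0.000
    endloop
  endfacet
  facet normal 0.0000 0.0000 -1.0000
    outer loop
      vertex 0.000 27.000 0.000
      vertex 30.000 27.000 0.000
      vertex 0.000 0.000 0.000
    endloop
  endfacet
  facet normal 0.0000 -1.0000 0.0000
    outer loop
      vertex 0.000 0.000 0.000
      vertex 30.000 0.000 0.000
      vertex 30.000 0.000 9.000
    endloop
  endfacet
  facet normal 0.0000 -1.0000 0.0000
    outer loop
      vertex 0.000 0.000 0.000
      vertex 30.000 0.000 9.000
      vertex 0.000 0.000 9.000
    endloop
  endfacet
  facet normal 0.0000 0.3162 0.9487
    outer loop
      vertex 0.000 0.000 9.000
      vertex 30.000 0.000 9.000
      vertex 30.000 27.000 0.000
    endloop
  endfacet
  facet normal 0.0000 0.3162 0.9487
    outer loop
      vertex 0.000 0.000 9.000
      vertex 30.000 27.000 0.000
      vertex 0.000 27.000 0.000
    endloop
  endfacet
  facet normal -1.0000 0.0000 0.0000
    outer loop
      vertex 0.000 0.000 9.000
      vertex 0.000 27.000 0.000
      vertex 0.000 0.000 0.000
    endloop
  endfacet
  facet normal 1.0000 0.0000 0.0000
    outer loop
      vertex 30.000 0.000 0.000
      vertex 30.000 27.000 0.000
      vertex 30.000 0.000 9.000
    endloop
  endfacet
endsolid part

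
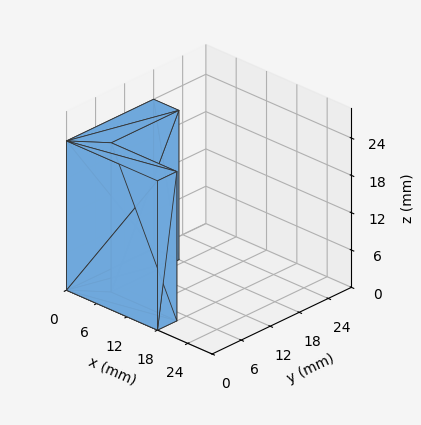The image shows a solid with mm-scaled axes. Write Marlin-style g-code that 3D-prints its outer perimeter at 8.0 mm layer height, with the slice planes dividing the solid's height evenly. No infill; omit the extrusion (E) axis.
Reading the render: the shape is an L-shaped prism: outer 18 × 18 mm, arm thicknesses ≈ 4 mm (horizontal) and 5 mm (vertical), extruded 24 mm in z (dimensions read to the nearest mm from the axis ticks). For the g-code, the solid's height is divided into equal slices at the stated Δz and each level perimeter traced with G1 moves after a G0 lift.

; perimeter-only toolpath
G21 ; units = mm
G90 ; absolute positioning
G28 ; home
; layer 1
G0 Z8.0
G0 X0.0 Y0.0
G1 X18.0 Y0.0
G1 X18.0 Y4.0
G1 X5.0 Y4.0
G1 X5.0 Y18.0
G1 X0.0 Y18.0
G1 X0.0 Y0.0
; layer 2
G0 Z16.0
G0 X0.0 Y0.0
G1 X18.0 Y0.0
G1 X18.0 Y4.0
G1 X5.0 Y4.0
G1 X5.0 Y18.0
G1 X0.0 Y18.0
G1 X0.0 Y0.0
; layer 3
G0 Z24.0
G0 X0.0 Y0.0
G1 X18.0 Y0.0
G1 X18.0 Y4.0
G1 X5.0 Y4.0
G1 X5.0 Y18.0
G1 X0.0 Y18.0
G1 X0.0 Y0.0
M2 ; end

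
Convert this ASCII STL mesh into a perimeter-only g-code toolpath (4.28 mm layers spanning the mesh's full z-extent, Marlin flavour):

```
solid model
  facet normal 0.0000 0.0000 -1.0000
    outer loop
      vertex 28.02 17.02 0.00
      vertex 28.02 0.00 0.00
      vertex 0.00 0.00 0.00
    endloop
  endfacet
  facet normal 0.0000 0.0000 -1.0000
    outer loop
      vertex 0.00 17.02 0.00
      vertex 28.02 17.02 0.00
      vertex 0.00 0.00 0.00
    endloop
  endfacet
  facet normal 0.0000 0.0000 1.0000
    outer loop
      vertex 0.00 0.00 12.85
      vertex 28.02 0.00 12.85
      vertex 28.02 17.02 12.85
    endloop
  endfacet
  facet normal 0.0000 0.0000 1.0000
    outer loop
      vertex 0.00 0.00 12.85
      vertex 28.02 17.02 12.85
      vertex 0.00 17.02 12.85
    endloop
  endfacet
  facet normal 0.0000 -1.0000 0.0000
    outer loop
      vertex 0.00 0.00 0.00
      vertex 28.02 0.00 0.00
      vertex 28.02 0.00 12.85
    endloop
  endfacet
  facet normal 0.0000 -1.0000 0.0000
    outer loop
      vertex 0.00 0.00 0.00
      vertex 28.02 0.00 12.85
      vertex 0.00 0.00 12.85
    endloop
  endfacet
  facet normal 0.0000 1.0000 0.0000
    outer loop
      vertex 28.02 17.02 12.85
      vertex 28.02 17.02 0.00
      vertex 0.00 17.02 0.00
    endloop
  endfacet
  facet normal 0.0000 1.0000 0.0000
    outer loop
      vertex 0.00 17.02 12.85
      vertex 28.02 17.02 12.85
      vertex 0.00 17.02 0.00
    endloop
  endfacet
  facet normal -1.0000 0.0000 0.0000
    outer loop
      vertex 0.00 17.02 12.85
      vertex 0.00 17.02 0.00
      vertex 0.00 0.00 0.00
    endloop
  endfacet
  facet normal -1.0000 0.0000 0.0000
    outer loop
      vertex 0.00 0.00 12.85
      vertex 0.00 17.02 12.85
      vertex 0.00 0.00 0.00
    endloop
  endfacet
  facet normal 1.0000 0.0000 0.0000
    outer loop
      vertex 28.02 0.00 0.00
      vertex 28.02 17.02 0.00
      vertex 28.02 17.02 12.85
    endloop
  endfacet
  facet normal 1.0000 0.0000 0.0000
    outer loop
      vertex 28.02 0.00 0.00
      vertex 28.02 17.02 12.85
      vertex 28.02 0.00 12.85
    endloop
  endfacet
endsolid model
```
; perimeter-only toolpath
G21 ; units = mm
G90 ; absolute positioning
G28 ; home
; layer 1
G0 Z4.28
G0 X0.00 Y0.00
G1 X28.02 Y0.00
G1 X28.02 Y17.02
G1 X0.00 Y17.02
G1 X0.00 Y0.00
; layer 2
G0 Z8.57
G0 X0.00 Y0.00
G1 X28.02 Y0.00
G1 X28.02 Y17.02
G1 X0.00 Y17.02
G1 X0.00 Y0.00
; layer 3
G0 Z12.85
G0 X0.00 Y0.00
G1 X28.02 Y0.00
G1 X28.02 Y17.02
G1 X0.00 Y17.02
G1 X0.00 Y0.00
M2 ; end

The solid is a rectangular box, roughly 28 × 17 mm footprint and 12.8 mm tall. Slicing at Δz = 4.28 mm — 3 equal slices spanning the solid's height, so layer i sits at z = i·h/3 — gives 3 non-empty perimeters. Each is a 4-segment closed polygon; G0 lifts to the layer z and rapids to the start vertex, then G1 traces the edges.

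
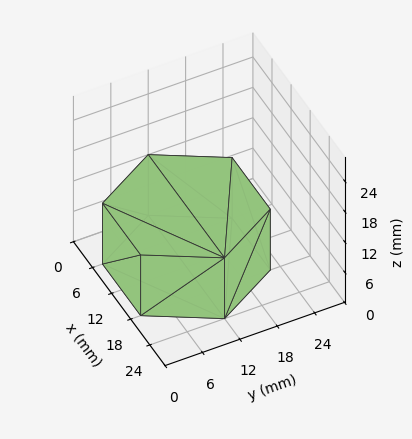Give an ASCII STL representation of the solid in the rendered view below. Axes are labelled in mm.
Reading the render: the shape is a regular 6-sided prism (a cylinder approximated with 6 flat sides), circumscribed radius ≈ 12 mm, height ≈ 12 mm (dimensions read to the nearest mm from the axis ticks). For the STL, each face is triangulated and given an outward normal.

solid part
  facet normal 0.0000 0.0000 -1.0000
    outer loop
      vertex 6.0 22.4 0.0
      vertex 18.0 22.4 0.0
      vertex 24.0 12.0 0.0
    endloop
  endfacet
  facet normal 0.0000 0.0000 -1.0000
    outer loop
      vertex 0.0 12.0 0.0
      vertex 6.0 22.4 0.0
      vertex 24.0 12.0 0.0
    endloop
  endfacet
  facet normal 0.0000 0.0000 -1.0000
    outer loop
      vertex 6.0 1.6 0.0
      vertex 0.0 12.0 0.0
      vertex 24.0 12.0 0.0
    endloop
  endfacet
  facet normal 0.0000 0.0000 -1.0000
    outer loop
      vertex 18.0 1.6 0.0
      vertex 6.0 1.6 0.0
      vertex 24.0 12.0 0.0
    endloop
  endfacet
  facet normal 0.0000 0.0000 1.0000
    outer loop
      vertex 24.0 12.0 12.0
      vertex 18.0 22.4 12.0
      vertex 6.0 22.4 12.0
    endloop
  endfacet
  facet normal 0.0000 0.0000 1.0000
    outer loop
      vertex 24.0 12.0 12.0
      vertex 6.0 22.4 12.0
      vertex 0.0 12.0 12.0
    endloop
  endfacet
  facet normal 0.0000 0.0000 1.0000
    outer loop
      vertex 24.0 12.0 12.0
      vertex 0.0 12.0 12.0
      vertex 6.0 1.6 12.0
    endloop
  endfacet
  facet normal 0.0000 0.0000 1.0000
    outer loop
      vertex 24.0 12.0 12.0
      vertex 6.0 1.6 12.0
      vertex 18.0 1.6 12.0
    endloop
  endfacet
  facet normal 0.8662 0.4997 0.0000
    outer loop
      vertex 24.0 12.0 0.0
      vertex 18.0 22.4 0.0
      vertex 18.0 22.4 12.0
    endloop
  endfacet
  facet normal 0.8662 0.4997 0.0000
    outer loop
      vertex 24.0 12.0 0.0
      vertex 18.0 22.4 12.0
      vertex 24.0 12.0 12.0
    endloop
  endfacet
  facet normal 0.0000 1.0000 0.0000
    outer loop
      vertex 18.0 22.4 0.0
      vertex 6.0 22.4 0.0
      vertex 6.0 22.4 12.0
    endloop
  endfacet
  facet normal 0.0000 1.0000 0.0000
    outer loop
      vertex 18.0 22.4 0.0
      vertex 6.0 22.4 12.0
      vertex 18.0 22.4 12.0
    endloop
  endfacet
  facet normal -0.8662 0.4997 0.0000
    outer loop
      vertex 6.0 22.4 0.0
      vertex 0.0 12.0 0.0
      vertex 0.0 12.0 12.0
    endloop
  endfacet
  facet normal -0.8662 0.4997 0.0000
    outer loop
      vertex 6.0 22.4 0.0
      vertex 0.0 12.0 12.0
      vertex 6.0 22.4 12.0
    endloop
  endfacet
  facet normal -0.8662 -0.4997 0.0000
    outer loop
      vertex 0.0 12.0 0.0
      vertex 6.0 1.6 0.0
      vertex 6.0 1.6 12.0
    endloop
  endfacet
  facet normal -0.8662 -0.4997 0.0000
    outer loop
      vertex 0.0 12.0 0.0
      vertex 6.0 1.6 12.0
      vertex 0.0 12.0 12.0
    endloop
  endfacet
  facet normal 0.0000 -1.0000 0.0000
    outer loop
      vertex 6.0 1.6 0.0
      vertex 18.0 1.6 0.0
      vertex 18.0 1.6 12.0
    endloop
  endfacet
  facet normal 0.0000 -1.0000 0.0000
    outer loop
      vertex 6.0 1.6 0.0
      vertex 18.0 1.6 12.0
      vertex 6.0 1.6 12.0
    endloop
  endfacet
  facet normal 0.8662 -0.4997 0.0000
    outer loop
      vertex 18.0 1.6 0.0
      vertex 24.0 12.0 0.0
      vertex 24.0 12.0 12.0
    endloop
  endfacet
  facet normal 0.8662 -0.4997 0.0000
    outer loop
      vertex 18.0 1.6 0.0
      vertex 24.0 12.0 12.0
      vertex 18.0 1.6 12.0
    endloop
  endfacet
endsolid part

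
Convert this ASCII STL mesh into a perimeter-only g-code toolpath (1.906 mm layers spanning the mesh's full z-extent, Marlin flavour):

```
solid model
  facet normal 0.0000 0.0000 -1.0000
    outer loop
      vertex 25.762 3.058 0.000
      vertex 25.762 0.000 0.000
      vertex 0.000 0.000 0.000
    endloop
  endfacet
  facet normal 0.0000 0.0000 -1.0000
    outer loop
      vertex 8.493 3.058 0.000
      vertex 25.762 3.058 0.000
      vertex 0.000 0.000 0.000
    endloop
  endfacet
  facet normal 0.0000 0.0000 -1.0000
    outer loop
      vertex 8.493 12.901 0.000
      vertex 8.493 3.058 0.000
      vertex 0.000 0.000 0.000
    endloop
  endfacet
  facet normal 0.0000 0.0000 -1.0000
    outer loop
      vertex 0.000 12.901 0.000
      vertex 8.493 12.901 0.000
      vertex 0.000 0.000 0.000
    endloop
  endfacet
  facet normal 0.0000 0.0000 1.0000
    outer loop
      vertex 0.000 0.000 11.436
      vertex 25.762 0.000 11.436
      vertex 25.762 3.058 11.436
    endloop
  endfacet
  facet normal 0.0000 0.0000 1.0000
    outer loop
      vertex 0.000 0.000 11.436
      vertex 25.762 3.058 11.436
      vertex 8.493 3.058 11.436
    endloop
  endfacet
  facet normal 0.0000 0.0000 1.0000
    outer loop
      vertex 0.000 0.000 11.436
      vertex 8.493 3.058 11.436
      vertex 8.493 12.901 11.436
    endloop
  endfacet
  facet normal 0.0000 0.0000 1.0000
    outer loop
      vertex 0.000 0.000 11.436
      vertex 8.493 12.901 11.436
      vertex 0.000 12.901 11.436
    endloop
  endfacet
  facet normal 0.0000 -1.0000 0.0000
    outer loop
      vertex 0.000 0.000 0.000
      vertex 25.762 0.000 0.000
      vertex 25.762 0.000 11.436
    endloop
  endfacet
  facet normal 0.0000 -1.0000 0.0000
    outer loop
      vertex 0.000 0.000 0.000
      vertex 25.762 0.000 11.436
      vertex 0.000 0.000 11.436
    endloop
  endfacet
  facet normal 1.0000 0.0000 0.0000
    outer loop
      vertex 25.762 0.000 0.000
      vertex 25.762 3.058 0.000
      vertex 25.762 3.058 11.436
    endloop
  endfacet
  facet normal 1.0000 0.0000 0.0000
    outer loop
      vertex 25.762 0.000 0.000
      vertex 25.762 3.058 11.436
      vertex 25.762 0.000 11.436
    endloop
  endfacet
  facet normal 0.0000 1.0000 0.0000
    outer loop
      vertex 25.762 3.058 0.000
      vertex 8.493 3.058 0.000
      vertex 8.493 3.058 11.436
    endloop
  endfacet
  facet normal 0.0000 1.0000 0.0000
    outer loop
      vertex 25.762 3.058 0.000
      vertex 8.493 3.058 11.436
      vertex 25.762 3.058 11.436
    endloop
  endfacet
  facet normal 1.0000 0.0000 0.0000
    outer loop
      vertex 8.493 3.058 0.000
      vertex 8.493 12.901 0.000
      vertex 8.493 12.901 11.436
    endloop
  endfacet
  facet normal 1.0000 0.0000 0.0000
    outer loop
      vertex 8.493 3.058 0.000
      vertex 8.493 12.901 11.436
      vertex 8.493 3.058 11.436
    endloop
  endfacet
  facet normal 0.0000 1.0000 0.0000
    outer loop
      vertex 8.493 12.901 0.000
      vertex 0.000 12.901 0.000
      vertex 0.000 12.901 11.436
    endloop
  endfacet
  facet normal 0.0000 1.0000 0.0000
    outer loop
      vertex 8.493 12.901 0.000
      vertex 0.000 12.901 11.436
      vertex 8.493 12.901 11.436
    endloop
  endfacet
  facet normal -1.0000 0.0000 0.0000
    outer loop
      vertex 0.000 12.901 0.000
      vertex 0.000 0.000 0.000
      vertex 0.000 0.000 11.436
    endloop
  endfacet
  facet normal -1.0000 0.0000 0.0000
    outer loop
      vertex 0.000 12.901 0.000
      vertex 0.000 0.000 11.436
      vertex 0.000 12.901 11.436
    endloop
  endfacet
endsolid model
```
; perimeter-only toolpath
G21 ; units = mm
G90 ; absolute positioning
G28 ; home
; layer 1
G0 Z1.906
G0 X0.000 Y0.000
G1 X25.762 Y0.000
G1 X25.762 Y3.058
G1 X8.493 Y3.058
G1 X8.493 Y12.901
G1 X0.000 Y12.901
G1 X0.000 Y0.000
; layer 2
G0 Z3.812
G0 X0.000 Y0.000
G1 X25.762 Y0.000
G1 X25.762 Y3.058
G1 X8.493 Y3.058
G1 X8.493 Y12.901
G1 X0.000 Y12.901
G1 X0.000 Y0.000
; layer 3
G0 Z5.718
G0 X0.000 Y0.000
G1 X25.762 Y0.000
G1 X25.762 Y3.058
G1 X8.493 Y3.058
G1 X8.493 Y12.901
G1 X0.000 Y12.901
G1 X0.000 Y0.000
; layer 4
G0 Z7.624
G0 X0.000 Y0.000
G1 X25.762 Y0.000
G1 X25.762 Y3.058
G1 X8.493 Y3.058
G1 X8.493 Y12.901
G1 X0.000 Y12.901
G1 X0.000 Y0.000
; layer 5
G0 Z9.530
G0 X0.000 Y0.000
G1 X25.762 Y0.000
G1 X25.762 Y3.058
G1 X8.493 Y3.058
G1 X8.493 Y12.901
G1 X0.000 Y12.901
G1 X0.000 Y0.000
; layer 6
G0 Z11.436
G0 X0.000 Y0.000
G1 X25.762 Y0.000
G1 X25.762 Y3.058
G1 X8.493 Y3.058
G1 X8.493 Y12.901
G1 X0.000 Y12.901
G1 X0.000 Y0.000
M2 ; end

The solid is an L-shaped prism: outer 25.8 × 12.9 mm, arm thicknesses ≈ 3.06 mm (horizontal) and 8.49 mm (vertical), extruded 11.4 mm in z. Slicing at Δz = 1.906 mm — 6 equal slices spanning the solid's height, so layer i sits at z = i·h/6 — gives 6 non-empty perimeters. Each is a 6-segment closed polygon; G0 lifts to the layer z and rapids to the start vertex, then G1 traces the edges.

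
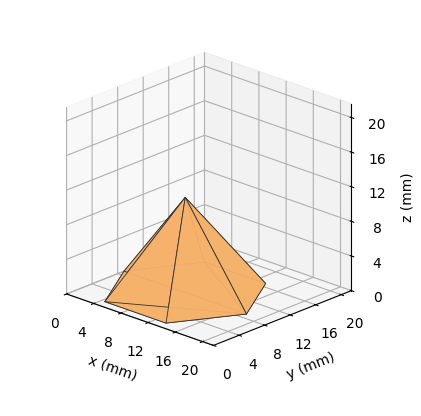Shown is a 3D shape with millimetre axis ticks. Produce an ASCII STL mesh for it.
Reading the render: the shape is a regular 6-sided pyramid, base circumscribed radius ≈ 9 mm, apex at z ≈ 11 mm (dimensions read to the nearest mm from the axis ticks). For the STL, each face is triangulated and given an outward normal.

solid part
  facet normal 0.0000 0.0000 -1.0000
    outer loop
      vertex 4.5 16.8 0.0
      vertex 13.5 16.8 0.0
      vertex 18.0 9.0 0.0
    endloop
  endfacet
  facet normal 0.0000 0.0000 -1.0000
    outer loop
      vertex 0.0 9.0 0.0
      vertex 4.5 16.8 0.0
      vertex 18.0 9.0 0.0
    endloop
  endfacet
  facet normal 0.0000 0.0000 -1.0000
    outer loop
      vertex 4.5 1.2 0.0
      vertex 0.0 9.0 0.0
      vertex 18.0 9.0 0.0
    endloop
  endfacet
  facet normal 0.0000 0.0000 -1.0000
    outer loop
      vertex 13.5 1.2 0.0
      vertex 4.5 1.2 0.0
      vertex 18.0 9.0 0.0
    endloop
  endfacet
  facet normal 0.7067 0.4077 0.5782
    outer loop
      vertex 18.0 9.0 0.0
      vertex 13.5 16.8 0.0
      vertex 9.0 9.0 11.0
    endloop
  endfacet
  facet normal 0.0000 0.8157 0.5784
    outer loop
      vertex 13.5 16.8 0.0
      vertex 4.5 16.8 0.0
      vertex 9.0 9.0 11.0
    endloop
  endfacet
  facet normal -0.7067 0.4077 0.5782
    outer loop
      vertex 4.5 16.8 0.0
      vertex 0.0 9.0 0.0
      vertex 9.0 9.0 11.0
    endloop
  endfacet
  facet normal -0.7067 -0.4077 0.5782
    outer loop
      vertex 0.0 9.0 0.0
      vertex 4.5 1.2 0.0
      vertex 9.0 9.0 11.0
    endloop
  endfacet
  facet normal 0.0000 -0.8157 0.5784
    outer loop
      vertex 4.5 1.2 0.0
      vertex 13.5 1.2 0.0
      vertex 9.0 9.0 11.0
    endloop
  endfacet
  facet normal 0.7067 -0.4077 0.5782
    outer loop
      vertex 13.5 1.2 0.0
      vertex 18.0 9.0 0.0
      vertex 9.0 9.0 11.0
    endloop
  endfacet
endsolid part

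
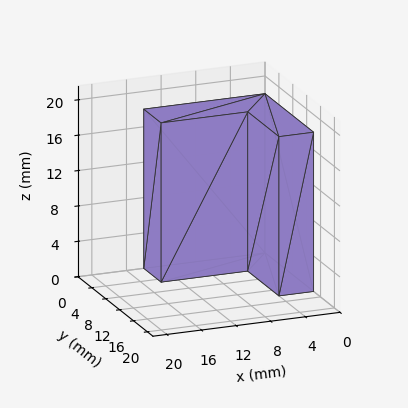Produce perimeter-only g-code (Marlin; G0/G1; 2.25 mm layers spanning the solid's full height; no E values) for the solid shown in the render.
Reading the render: the shape is an L-shaped prism: outer 14 × 14 mm, arm thicknesses ≈ 5 mm (horizontal) and 4 mm (vertical), extruded 18 mm in z (dimensions read to the nearest mm from the axis ticks). For the g-code, the solid's height is divided into equal slices at the stated Δz and each level perimeter traced with G1 moves after a G0 lift.

; perimeter-only toolpath
G21 ; units = mm
G90 ; absolute positioning
G28 ; home
; layer 1
G0 Z2.25
G0 X0.00 Y0.00
G1 X14.00 Y0.00
G1 X14.00 Y5.00
G1 X4.00 Y5.00
G1 X4.00 Y14.00
G1 X0.00 Y14.00
G1 X0.00 Y0.00
; layer 2
G0 Z4.50
G0 X0.00 Y0.00
G1 X14.00 Y0.00
G1 X14.00 Y5.00
G1 X4.00 Y5.00
G1 X4.00 Y14.00
G1 X0.00 Y14.00
G1 X0.00 Y0.00
; layer 3
G0 Z6.75
G0 X0.00 Y0.00
G1 X14.00 Y0.00
G1 X14.00 Y5.00
G1 X4.00 Y5.00
G1 X4.00 Y14.00
G1 X0.00 Y14.00
G1 X0.00 Y0.00
; layer 4
G0 Z9.00
G0 X0.00 Y0.00
G1 X14.00 Y0.00
G1 X14.00 Y5.00
G1 X4.00 Y5.00
G1 X4.00 Y14.00
G1 X0.00 Y14.00
G1 X0.00 Y0.00
; layer 5
G0 Z11.25
G0 X0.00 Y0.00
G1 X14.00 Y0.00
G1 X14.00 Y5.00
G1 X4.00 Y5.00
G1 X4.00 Y14.00
G1 X0.00 Y14.00
G1 X0.00 Y0.00
; layer 6
G0 Z13.50
G0 X0.00 Y0.00
G1 X14.00 Y0.00
G1 X14.00 Y5.00
G1 X4.00 Y5.00
G1 X4.00 Y14.00
G1 X0.00 Y14.00
G1 X0.00 Y0.00
; layer 7
G0 Z15.75
G0 X0.00 Y0.00
G1 X14.00 Y0.00
G1 X14.00 Y5.00
G1 X4.00 Y5.00
G1 X4.00 Y14.00
G1 X0.00 Y14.00
G1 X0.00 Y0.00
; layer 8
G0 Z18.00
G0 X0.00 Y0.00
G1 X14.00 Y0.00
G1 X14.00 Y5.00
G1 X4.00 Y5.00
G1 X4.00 Y14.00
G1 X0.00 Y14.00
G1 X0.00 Y0.00
M2 ; end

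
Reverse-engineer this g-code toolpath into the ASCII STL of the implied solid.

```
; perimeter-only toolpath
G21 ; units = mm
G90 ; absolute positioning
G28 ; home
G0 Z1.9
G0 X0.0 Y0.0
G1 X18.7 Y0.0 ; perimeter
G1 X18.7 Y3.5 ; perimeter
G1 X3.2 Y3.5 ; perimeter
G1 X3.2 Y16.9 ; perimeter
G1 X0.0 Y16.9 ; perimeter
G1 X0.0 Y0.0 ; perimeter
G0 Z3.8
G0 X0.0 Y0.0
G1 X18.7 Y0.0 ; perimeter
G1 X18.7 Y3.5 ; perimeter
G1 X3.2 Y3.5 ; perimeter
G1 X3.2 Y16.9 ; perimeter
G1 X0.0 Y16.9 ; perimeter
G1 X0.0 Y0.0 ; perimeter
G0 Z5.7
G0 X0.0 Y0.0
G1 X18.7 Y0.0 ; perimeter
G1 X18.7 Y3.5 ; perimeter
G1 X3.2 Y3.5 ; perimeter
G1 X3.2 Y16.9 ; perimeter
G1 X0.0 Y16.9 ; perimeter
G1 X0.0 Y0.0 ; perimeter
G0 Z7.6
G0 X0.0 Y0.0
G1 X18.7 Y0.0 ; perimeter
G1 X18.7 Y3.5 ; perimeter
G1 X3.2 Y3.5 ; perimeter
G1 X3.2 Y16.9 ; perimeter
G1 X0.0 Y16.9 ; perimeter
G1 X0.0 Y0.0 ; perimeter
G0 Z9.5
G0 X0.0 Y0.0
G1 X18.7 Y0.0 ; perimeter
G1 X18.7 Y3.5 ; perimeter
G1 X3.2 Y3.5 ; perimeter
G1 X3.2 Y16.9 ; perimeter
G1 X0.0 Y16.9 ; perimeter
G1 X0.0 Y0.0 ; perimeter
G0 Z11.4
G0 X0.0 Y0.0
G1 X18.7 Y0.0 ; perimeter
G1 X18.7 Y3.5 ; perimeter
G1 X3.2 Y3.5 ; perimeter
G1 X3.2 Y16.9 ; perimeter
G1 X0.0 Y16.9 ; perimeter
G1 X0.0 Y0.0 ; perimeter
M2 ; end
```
solid part
  facet normal 0.0000 0.0000 -1.0000
    outer loop
      vertex 18.7 3.5 0.0
      vertex 18.7 0.0 0.0
      vertex 0.0 0.0 0.0
    endloop
  endfacet
  facet normal 0.0000 0.0000 -1.0000
    outer loop
      vertex 3.2 3.5 0.0
      vertex 18.7 3.5 0.0
      vertex 0.0 0.0 0.0
    endloop
  endfacet
  facet normal 0.0000 0.0000 -1.0000
    outer loop
      vertex 3.2 16.9 0.0
      vertex 3.2 3.5 0.0
      vertex 0.0 0.0 0.0
    endloop
  endfacet
  facet normal 0.0000 0.0000 -1.0000
    outer loop
      vertex 0.0 16.9 0.0
      vertex 3.2 16.9 0.0
      vertex 0.0 0.0 0.0
    endloop
  endfacet
  facet normal 0.0000 0.0000 1.0000
    outer loop
      vertex 0.0 0.0 11.4
      vertex 18.7 0.0 11.4
      vertex 18.7 3.5 11.4
    endloop
  endfacet
  facet normal 0.0000 0.0000 1.0000
    outer loop
      vertex 0.0 0.0 11.4
      vertex 18.7 3.5 11.4
      vertex 3.2 3.5 11.4
    endloop
  endfacet
  facet normal 0.0000 0.0000 1.0000
    outer loop
      vertex 0.0 0.0 11.4
      vertex 3.2 3.5 11.4
      vertex 3.2 16.9 11.4
    endloop
  endfacet
  facet normal 0.0000 0.0000 1.0000
    outer loop
      vertex 0.0 0.0 11.4
      vertex 3.2 16.9 11.4
      vertex 0.0 16.9 11.4
    endloop
  endfacet
  facet normal 0.0000 -1.0000 0.0000
    outer loop
      vertex 0.0 0.0 0.0
      vertex 18.7 0.0 0.0
      vertex 18.7 0.0 11.4
    endloop
  endfacet
  facet normal 0.0000 -1.0000 0.0000
    outer loop
      vertex 0.0 0.0 0.0
      vertex 18.7 0.0 11.4
      vertex 0.0 0.0 11.4
    endloop
  endfacet
  facet normal 1.0000 0.0000 0.0000
    outer loop
      vertex 18.7 0.0 0.0
      vertex 18.7 3.5 0.0
      vertex 18.7 3.5 11.4
    endloop
  endfacet
  facet normal 1.0000 0.0000 0.0000
    outer loop
      vertex 18.7 0.0 0.0
      vertex 18.7 3.5 11.4
      vertex 18.7 0.0 11.4
    endloop
  endfacet
  facet normal 0.0000 1.0000 0.0000
    outer loop
      vertex 18.7 3.5 0.0
      vertex 3.2 3.5 0.0
      vertex 3.2 3.5 11.4
    endloop
  endfacet
  facet normal 0.0000 1.0000 0.0000
    outer loop
      vertex 18.7 3.5 0.0
      vertex 3.2 3.5 11.4
      vertex 18.7 3.5 11.4
    endloop
  endfacet
  facet normal 1.0000 0.0000 0.0000
    outer loop
      vertex 3.2 3.5 0.0
      vertex 3.2 16.9 0.0
      vertex 3.2 16.9 11.4
    endloop
  endfacet
  facet normal 1.0000 0.0000 0.0000
    outer loop
      vertex 3.2 3.5 0.0
      vertex 3.2 16.9 11.4
      vertex 3.2 3.5 11.4
    endloop
  endfacet
  facet normal 0.0000 1.0000 0.0000
    outer loop
      vertex 3.2 16.9 0.0
      vertex 0.0 16.9 0.0
      vertex 0.0 16.9 11.4
    endloop
  endfacet
  facet normal 0.0000 1.0000 0.0000
    outer loop
      vertex 3.2 16.9 0.0
      vertex 0.0 16.9 11.4
      vertex 3.2 16.9 11.4
    endloop
  endfacet
  facet normal -1.0000 0.0000 0.0000
    outer loop
      vertex 0.0 16.9 0.0
      vertex 0.0 0.0 0.0
      vertex 0.0 0.0 11.4
    endloop
  endfacet
  facet normal -1.0000 0.0000 0.0000
    outer loop
      vertex 0.0 16.9 0.0
      vertex 0.0 0.0 11.4
      vertex 0.0 16.9 11.4
    endloop
  endfacet
endsolid part

The G0 Z moves step by Δz≈1.9 mm. Every layer's G1 loop is the same polygon, so the solid is a straight extrusion of it from z=0 to z≈11.4. Closing with flat bottom and top caps and triangulating gives 20 facets — an L-shaped prism: outer 18.7 × 16.9 mm, arm thicknesses ≈ 3.5 mm (horizontal) and 3.2 mm (vertical), extruded 11.4 mm in z.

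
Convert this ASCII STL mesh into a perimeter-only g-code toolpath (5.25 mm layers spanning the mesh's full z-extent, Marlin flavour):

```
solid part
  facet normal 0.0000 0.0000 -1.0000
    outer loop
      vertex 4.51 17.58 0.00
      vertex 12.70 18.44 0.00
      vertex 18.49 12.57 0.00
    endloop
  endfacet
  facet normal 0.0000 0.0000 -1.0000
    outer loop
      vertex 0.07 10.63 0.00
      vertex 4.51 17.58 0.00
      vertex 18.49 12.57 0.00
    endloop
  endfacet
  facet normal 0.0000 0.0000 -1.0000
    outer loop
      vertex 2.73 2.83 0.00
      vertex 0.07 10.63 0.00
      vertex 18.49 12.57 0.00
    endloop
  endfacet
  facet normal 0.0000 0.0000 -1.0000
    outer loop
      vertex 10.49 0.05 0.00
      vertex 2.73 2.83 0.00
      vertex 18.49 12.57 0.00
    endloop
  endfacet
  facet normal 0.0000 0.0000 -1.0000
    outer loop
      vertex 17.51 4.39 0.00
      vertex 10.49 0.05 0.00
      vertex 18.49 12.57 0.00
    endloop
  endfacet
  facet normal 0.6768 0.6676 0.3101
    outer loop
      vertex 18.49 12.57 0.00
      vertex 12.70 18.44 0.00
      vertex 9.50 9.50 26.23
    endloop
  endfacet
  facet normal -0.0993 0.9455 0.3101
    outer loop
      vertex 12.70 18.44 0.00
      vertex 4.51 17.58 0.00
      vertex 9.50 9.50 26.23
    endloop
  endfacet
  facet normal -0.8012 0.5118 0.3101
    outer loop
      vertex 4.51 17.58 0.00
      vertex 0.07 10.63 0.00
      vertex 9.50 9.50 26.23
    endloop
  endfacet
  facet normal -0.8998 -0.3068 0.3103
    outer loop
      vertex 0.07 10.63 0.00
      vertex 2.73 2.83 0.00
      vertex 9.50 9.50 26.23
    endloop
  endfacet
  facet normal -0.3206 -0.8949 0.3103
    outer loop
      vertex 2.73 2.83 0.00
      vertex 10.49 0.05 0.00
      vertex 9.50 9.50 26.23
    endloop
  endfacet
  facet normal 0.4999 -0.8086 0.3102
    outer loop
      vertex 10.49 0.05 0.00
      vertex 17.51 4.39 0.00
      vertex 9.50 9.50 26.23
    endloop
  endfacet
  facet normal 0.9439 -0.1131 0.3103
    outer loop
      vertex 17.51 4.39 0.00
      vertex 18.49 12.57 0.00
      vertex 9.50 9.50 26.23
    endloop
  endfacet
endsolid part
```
; perimeter-only toolpath
G21 ; units = mm
G90 ; absolute positioning
G28 ; home
; layer 1
G0 Z5.25
G0 X16.69 Y11.96
G1 X12.06 Y16.65
G1 X5.51 Y15.96
G1 X1.96 Y10.40
G1 X4.08 Y4.16
G1 X10.29 Y1.94
G1 X15.91 Y5.41
G1 X16.69 Y11.96
; layer 2
G0 Z10.49
G0 X14.89 Y11.34
G1 X11.42 Y14.86
G1 X6.51 Y14.35
G1 X3.84 Y10.18
G1 X5.44 Y5.50
G1 X10.09 Y3.83
G1 X14.31 Y6.43
G1 X14.89 Y11.34
; layer 3
G0 Z15.74
G0 X13.10 Y10.73
G1 X10.78 Y13.08
G1 X7.50 Y12.73
G1 X5.73 Y9.95
G1 X6.79 Y6.83
G1 X9.90 Y5.72
G1 X12.70 Y7.46
G1 X13.10 Y10.73
; layer 4
G0 Z20.98
G0 X11.30 Y10.11
G1 X10.14 Y11.29
G1 X8.50 Y11.12
G1 X7.61 Y9.73
G1 X8.15 Y8.17
G1 X9.70 Y7.61
G1 X11.10 Y8.48
G1 X11.30 Y10.11
M2 ; end

The solid is a regular 7-sided pyramid, base circumscribed radius ≈ 9.5 mm, apex at z ≈ 26.2 mm. Slicing at Δz = 5.25 mm — 5 equal slices spanning the solid's height, so layer i sits at z = i·h/5 — gives 4 non-empty perimeters. Each is a 7-segment closed polygon; G0 lifts to the layer z and rapids to the start vertex, then G1 traces the edges. The cross-section shrinks linearly with z (the slice at the apex is degenerate and omitted).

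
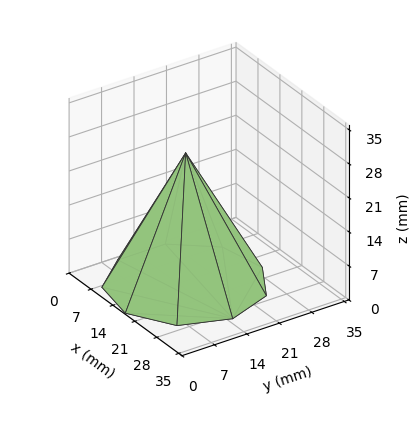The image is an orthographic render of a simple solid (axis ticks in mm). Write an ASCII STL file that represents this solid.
Reading the render: the shape is a regular 9-sided pyramid, base circumscribed radius ≈ 15 mm, apex at z ≈ 27 mm (dimensions read to the nearest mm from the axis ticks). For the STL, each face is triangulated and given an outward normal.

solid part
  facet normal 0.0000 0.0000 -1.0000
    outer loop
      vertex 17.60 29.77 0.00
      vertex 26.49 24.64 0.00
      vertex 30.00 15.00 0.00
    endloop
  endfacet
  facet normal 0.0000 0.0000 -1.0000
    outer loop
      vertex 7.50 27.99 0.00
      vertex 17.60 29.77 0.00
      vertex 30.00 15.00 0.00
    endloop
  endfacet
  facet normal 0.0000 0.0000 -1.0000
    outer loop
      vertex 0.90 20.13 0.00
      vertex 7.50 27.99 0.00
      vertex 30.00 15.00 0.00
    endloop
  endfacet
  facet normal 0.0000 0.0000 -1.0000
    outer loop
      vertex 0.90 9.87 0.00
      vertex 0.90 20.13 0.00
      vertex 30.00 15.00 0.00
    endloop
  endfacet
  facet normal 0.0000 0.0000 -1.0000
    outer loop
      vertex 7.50 2.01 0.00
      vertex 0.90 9.87 0.00
      vertex 30.00 15.00 0.00
    endloop
  endfacet
  facet normal 0.0000 0.0000 -1.0000
    outer loop
      vertex 17.60 0.23 0.00
      vertex 7.50 2.01 0.00
      vertex 30.00 15.00 0.00
    endloop
  endfacet
  facet normal 0.0000 0.0000 -1.0000
    outer loop
      vertex 26.49 5.36 0.00
      vertex 17.60 0.23 0.00
      vertex 30.00 15.00 0.00
    endloop
  endfacet
  facet normal 0.8330 0.3033 0.4628
    outer loop
      vertex 30.00 15.00 0.00
      vertex 26.49 24.64 0.00
      vertex 15.00 15.00 27.00
    endloop
  endfacet
  facet normal 0.4431 0.7678 0.4627
    outer loop
      vertex 26.49 24.64 0.00
      vertex 17.60 29.77 0.00
      vertex 15.00 15.00 27.00
    endloop
  endfacet
  facet normal -0.1539 0.8730 0.4628
    outer loop
      vertex 17.60 29.77 0.00
      vertex 7.50 27.99 0.00
      vertex 15.00 15.00 27.00
    endloop
  endfacet
  facet normal -0.6789 0.5700 0.4628
    outer loop
      vertex 7.50 27.99 0.00
      vertex 0.90 20.13 0.00
      vertex 15.00 15.00 27.00
    endloop
  endfacet
  facet normal -0.8864 0.0000 0.4629
    outer loop
      vertex 0.90 20.13 0.00
      vertex 0.90 9.87 0.00
      vertex 15.00 15.00 27.00
    endloop
  endfacet
  facet normal -0.6789 -0.5700 0.4628
    outer loop
      vertex 0.90 9.87 0.00
      vertex 7.50 2.01 0.00
      vertex 15.00 15.00 27.00
    endloop
  endfacet
  facet normal -0.1539 -0.8730 0.4628
    outer loop
      vertex 7.50 2.01 0.00
      vertex 17.60 0.23 0.00
      vertex 15.00 15.00 27.00
    endloop
  endfacet
  facet normal 0.4431 -0.7678 0.4627
    outer loop
      vertex 17.60 0.23 0.00
      vertex 26.49 5.36 0.00
      vertex 15.00 15.00 27.00
    endloop
  endfacet
  facet normal 0.8330 -0.3033 0.4628
    outer loop
      vertex 26.49 5.36 0.00
      vertex 30.00 15.00 0.00
      vertex 15.00 15.00 27.00
    endloop
  endfacet
endsolid part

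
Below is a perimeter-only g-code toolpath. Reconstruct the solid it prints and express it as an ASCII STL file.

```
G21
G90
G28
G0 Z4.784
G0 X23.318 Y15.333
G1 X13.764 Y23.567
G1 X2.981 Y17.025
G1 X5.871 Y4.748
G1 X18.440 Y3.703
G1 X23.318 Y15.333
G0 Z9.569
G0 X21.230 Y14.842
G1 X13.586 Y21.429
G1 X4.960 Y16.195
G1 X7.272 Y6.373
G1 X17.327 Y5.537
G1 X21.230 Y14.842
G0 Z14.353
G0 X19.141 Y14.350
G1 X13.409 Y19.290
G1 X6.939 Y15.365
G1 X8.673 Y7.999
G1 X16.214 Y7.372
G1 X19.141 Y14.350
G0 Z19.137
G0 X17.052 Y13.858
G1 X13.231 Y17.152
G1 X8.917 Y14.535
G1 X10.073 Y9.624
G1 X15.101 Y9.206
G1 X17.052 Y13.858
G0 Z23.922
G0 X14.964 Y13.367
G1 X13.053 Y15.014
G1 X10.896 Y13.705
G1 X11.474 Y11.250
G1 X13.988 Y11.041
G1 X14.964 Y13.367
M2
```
solid part
  facet normal 0.0000 0.0000 -1.0000
    outer loop
      vertex 1.002 17.855 0.000
      vertex 13.942 25.706 0.000
      vertex 25.407 15.825 0.000
    endloop
  endfacet
  facet normal 0.0000 0.0000 -1.0000
    outer loop
      vertex 4.470 3.122 0.000
      vertex 1.002 17.855 0.000
      vertex 25.407 15.825 0.000
    endloop
  endfacet
  facet normal 0.0000 0.0000 -1.0000
    outer loop
      vertex 19.553 1.868 0.000
      vertex 4.470 3.122 0.000
      vertex 25.407 15.825 0.000
    endloop
  endfacet
  facet normal 0.6137 0.7121 0.3411
    outer loop
      vertex 25.407 15.825 0.000
      vertex 13.942 25.706 0.000
      vertex 12.875 12.875 28.706
    endloop
  endfacet
  facet normal -0.4876 0.8037 0.3411
    outer loop
      vertex 13.942 25.706 0.000
      vertex 1.002 17.855 0.000
      vertex 12.875 12.875 28.706
    endloop
  endfacet
  facet normal -0.9150 -0.2154 0.3411
    outer loop
      vertex 1.002 17.855 0.000
      vertex 4.470 3.122 0.000
      vertex 12.875 12.875 28.706
    endloop
  endfacet
  facet normal -0.0779 -0.9368 0.3411
    outer loop
      vertex 4.470 3.122 0.000
      vertex 19.553 1.868 0.000
      vertex 12.875 12.875 28.706
    endloop
  endfacet
  facet normal 0.8669 -0.3636 0.3411
    outer loop
      vertex 19.553 1.868 0.000
      vertex 25.407 15.825 0.000
      vertex 12.875 12.875 28.706
    endloop
  endfacet
endsolid part

The G0 Z moves step by Δz≈4.784 mm. The G1 loops shrink linearly with z, so the solid tapers from its base footprint up to z≈28.7. Closing with a flat bottom cap and the tapered top and triangulating gives 8 facets — a regular 5-sided pyramid, base circumscribed radius ≈ 12.9 mm, apex at z ≈ 28.7 mm.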